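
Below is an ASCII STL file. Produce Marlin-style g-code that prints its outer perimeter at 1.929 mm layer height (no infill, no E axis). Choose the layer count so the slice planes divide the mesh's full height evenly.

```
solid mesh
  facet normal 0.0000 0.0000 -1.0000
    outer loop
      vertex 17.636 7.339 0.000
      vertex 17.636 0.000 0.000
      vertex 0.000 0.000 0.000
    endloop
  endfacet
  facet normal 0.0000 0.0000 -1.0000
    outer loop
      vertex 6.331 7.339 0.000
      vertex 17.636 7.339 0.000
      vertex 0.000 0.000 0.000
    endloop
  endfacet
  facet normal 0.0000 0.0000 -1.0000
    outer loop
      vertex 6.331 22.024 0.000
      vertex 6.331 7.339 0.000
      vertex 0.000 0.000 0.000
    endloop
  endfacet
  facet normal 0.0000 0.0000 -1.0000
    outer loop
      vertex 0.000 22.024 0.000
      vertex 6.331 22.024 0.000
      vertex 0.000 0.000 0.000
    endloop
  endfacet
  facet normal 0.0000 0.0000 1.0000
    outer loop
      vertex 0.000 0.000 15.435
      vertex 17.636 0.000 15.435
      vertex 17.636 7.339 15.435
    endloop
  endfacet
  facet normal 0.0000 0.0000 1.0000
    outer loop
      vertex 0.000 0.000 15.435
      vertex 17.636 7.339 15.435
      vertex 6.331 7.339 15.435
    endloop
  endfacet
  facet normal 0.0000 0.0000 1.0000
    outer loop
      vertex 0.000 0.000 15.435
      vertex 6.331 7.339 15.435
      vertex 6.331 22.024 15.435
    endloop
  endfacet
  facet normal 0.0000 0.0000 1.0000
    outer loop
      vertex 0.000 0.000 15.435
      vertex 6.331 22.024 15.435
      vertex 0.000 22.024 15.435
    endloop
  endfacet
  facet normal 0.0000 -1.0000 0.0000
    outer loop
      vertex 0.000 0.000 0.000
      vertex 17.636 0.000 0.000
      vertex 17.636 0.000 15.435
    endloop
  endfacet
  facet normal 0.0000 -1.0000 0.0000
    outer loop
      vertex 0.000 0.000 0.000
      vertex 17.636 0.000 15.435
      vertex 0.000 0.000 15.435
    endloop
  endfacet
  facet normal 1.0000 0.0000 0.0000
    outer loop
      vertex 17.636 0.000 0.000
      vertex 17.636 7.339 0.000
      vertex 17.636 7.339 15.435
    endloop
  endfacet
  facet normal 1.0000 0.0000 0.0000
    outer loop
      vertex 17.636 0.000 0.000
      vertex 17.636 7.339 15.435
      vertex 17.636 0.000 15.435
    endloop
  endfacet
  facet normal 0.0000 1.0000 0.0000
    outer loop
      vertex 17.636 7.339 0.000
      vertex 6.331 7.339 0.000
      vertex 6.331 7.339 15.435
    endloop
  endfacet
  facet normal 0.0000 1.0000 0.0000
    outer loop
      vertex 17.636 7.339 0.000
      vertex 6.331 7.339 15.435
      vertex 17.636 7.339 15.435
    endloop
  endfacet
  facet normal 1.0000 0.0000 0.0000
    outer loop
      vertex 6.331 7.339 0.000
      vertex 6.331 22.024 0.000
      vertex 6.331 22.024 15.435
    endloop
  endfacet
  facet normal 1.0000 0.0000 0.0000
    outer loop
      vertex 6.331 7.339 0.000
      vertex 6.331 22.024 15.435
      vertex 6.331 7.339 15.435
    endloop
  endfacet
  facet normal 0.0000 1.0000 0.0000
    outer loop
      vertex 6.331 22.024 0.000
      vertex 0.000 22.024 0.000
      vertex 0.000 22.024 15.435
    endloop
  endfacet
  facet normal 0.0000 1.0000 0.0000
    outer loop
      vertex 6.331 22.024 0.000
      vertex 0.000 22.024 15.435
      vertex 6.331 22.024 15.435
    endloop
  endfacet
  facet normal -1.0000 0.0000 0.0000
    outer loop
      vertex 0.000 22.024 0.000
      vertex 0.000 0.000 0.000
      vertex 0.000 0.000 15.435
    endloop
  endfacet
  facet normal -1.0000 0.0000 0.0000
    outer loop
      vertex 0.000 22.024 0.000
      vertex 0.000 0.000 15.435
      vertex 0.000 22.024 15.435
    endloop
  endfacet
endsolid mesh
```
; perimeter-only toolpath
G21 ; units = mm
G90 ; absolute positioning
G28 ; home
; layer 1
G0 Z1.929
G0 X0.000 Y0.000
G1 X17.636 Y0.000
G1 X17.636 Y7.339
G1 X6.331 Y7.339
G1 X6.331 Y22.024
G1 X0.000 Y22.024
G1 X0.000 Y0.000
; layer 2
G0 Z3.859
G0 X0.000 Y0.000
G1 X17.636 Y0.000
G1 X17.636 Y7.339
G1 X6.331 Y7.339
G1 X6.331 Y22.024
G1 X0.000 Y22.024
G1 X0.000 Y0.000
; layer 3
G0 Z5.788
G0 X0.000 Y0.000
G1 X17.636 Y0.000
G1 X17.636 Y7.339
G1 X6.331 Y7.339
G1 X6.331 Y22.024
G1 X0.000 Y22.024
G1 X0.000 Y0.000
; layer 4
G0 Z7.718
G0 X0.000 Y0.000
G1 X17.636 Y0.000
G1 X17.636 Y7.339
G1 X6.331 Y7.339
G1 X6.331 Y22.024
G1 X0.000 Y22.024
G1 X0.000 Y0.000
; layer 5
G0 Z9.647
G0 X0.000 Y0.000
G1 X17.636 Y0.000
G1 X17.636 Y7.339
G1 X6.331 Y7.339
G1 X6.331 Y22.024
G1 X0.000 Y22.024
G1 X0.000 Y0.000
; layer 6
G0 Z11.576
G0 X0.000 Y0.000
G1 X17.636 Y0.000
G1 X17.636 Y7.339
G1 X6.331 Y7.339
G1 X6.331 Y22.024
G1 X0.000 Y22.024
G1 X0.000 Y0.000
; layer 7
G0 Z13.506
G0 X0.000 Y0.000
G1 X17.636 Y0.000
G1 X17.636 Y7.339
G1 X6.331 Y7.339
G1 X6.331 Y22.024
G1 X0.000 Y22.024
G1 X0.000 Y0.000
; layer 8
G0 Z15.435
G0 X0.000 Y0.000
G1 X17.636 Y0.000
G1 X17.636 Y7.339
G1 X6.331 Y7.339
G1 X6.331 Y22.024
G1 X0.000 Y22.024
G1 X0.000 Y0.000
M2 ; end

The solid is an L-shaped prism: outer 17.6 × 22 mm, arm thicknesses ≈ 7.34 mm (horizontal) and 6.33 mm (vertical), extruded 15.4 mm in z. Slicing at Δz = 1.929 mm — 8 equal slices spanning the solid's height, so layer i sits at z = i·h/8 — gives 8 non-empty perimeters. Each is a 6-segment closed polygon; G0 lifts to the layer z and rapids to the start vertex, then G1 traces the edges.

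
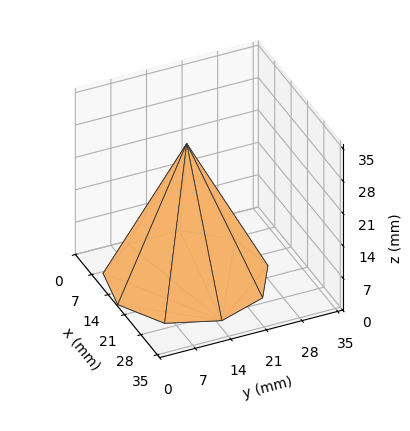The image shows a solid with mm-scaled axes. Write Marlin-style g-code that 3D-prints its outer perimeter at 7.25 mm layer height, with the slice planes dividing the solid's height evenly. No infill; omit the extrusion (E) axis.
Reading the render: the shape is a regular 9-sided pyramid, base circumscribed radius ≈ 15 mm, apex at z ≈ 29 mm (dimensions read to the nearest mm from the axis ticks). For the g-code, the solid's height is divided into equal slices at the stated Δz and each level perimeter traced with G1 moves after a G0 lift.

; perimeter-only toolpath
G21 ; units = mm
G90 ; absolute positioning
G28 ; home
; layer 1
G0 Z7.25
G0 X26.25 Y15.00
G1 X23.62 Y22.23
G1 X16.95 Y26.08
G1 X9.38 Y24.74
G1 X4.42 Y18.85
G1 X4.42 Y11.15
G1 X9.38 Y5.26
G1 X16.95 Y3.92
G1 X23.62 Y7.77
G1 X26.25 Y15.00
; layer 2
G0 Z14.50
G0 X22.50 Y15.00
G1 X20.74 Y19.82
G1 X16.30 Y22.38
G1 X11.25 Y21.49
G1 X7.95 Y17.56
G1 X7.95 Y12.43
G1 X11.25 Y8.50
G1 X16.30 Y7.62
G1 X20.74 Y10.18
G1 X22.50 Y15.00
; layer 3
G0 Z21.75
G0 X18.75 Y15.00
G1 X17.87 Y17.41
G1 X15.65 Y18.69
G1 X13.12 Y18.25
G1 X11.47 Y16.28
G1 X11.47 Y13.72
G1 X13.12 Y11.75
G1 X15.65 Y11.31
G1 X17.87 Y12.59
G1 X18.75 Y15.00
M2 ; end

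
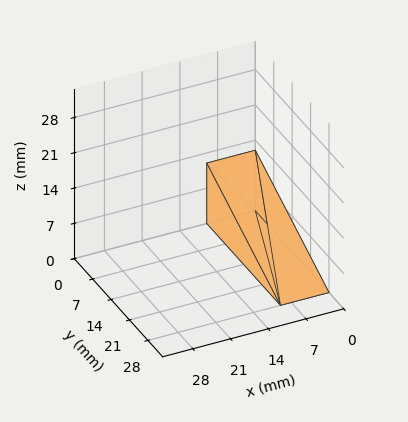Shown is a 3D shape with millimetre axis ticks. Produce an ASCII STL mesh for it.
Reading the render: the shape is a wedge (ramp): 9 × 28 mm base, rising to 12 mm along the y=0 edge and sloping linearly to z=0 at y=28 (dimensions read to the nearest mm from the axis ticks). For the STL, each face is triangulated and given an outward normal.

solid part
  facet normal 0.0000 0.0000 -1.0000
    outer loop
      vertex 9.0 28.0 0.0
      vertex 9.0 0.0 0.0
      vertex 0.0 0.0 0.0
    endloop
  endfacet
  facet normal 0.0000 0.0000 -1.0000
    outer loop
      vertex 0.0 28.0 0.0
      vertex 9.0 28.0 0.0
      vertex 0.0 0.0 0.0
    endloop
  endfacet
  facet normal 0.0000 -1.0000 0.0000
    outer loop
      vertex 0.0 0.0 0.0
      vertex 9.0 0.0 0.0
      vertex 9.0 0.0 12.0
    endloop
  endfacet
  facet normal 0.0000 -1.0000 0.0000
    outer loop
      vertex 0.0 0.0 0.0
      vertex 9.0 0.0 12.0
      vertex 0.0 0.0 12.0
    endloop
  endfacet
  facet normal 0.0000 0.3939 0.9191
    outer loop
      vertex 0.0 0.0 12.0
      vertex 9.0 0.0 12.0
      vertex 9.0 28.0 0.0
    endloop
  endfacet
  facet normal 0.0000 0.3939 0.9191
    outer loop
      vertex 0.0 0.0 12.0
      vertex 9.0 28.0 0.0
      vertex 0.0 28.0 0.0
    endloop
  endfacet
  facet normal -1.0000 0.0000 0.0000
    outer loop
      vertex 0.0 0.0 12.0
      vertex 0.0 28.0 0.0
      vertex 0.0 0.0 0.0
    endloop
  endfacet
  facet normal 1.0000 0.0000 0.0000
    outer loop
      vertex 9.0 0.0 0.0
      vertex 9.0 28.0 0.0
      vertex 9.0 0.0 12.0
    endloop
  endfacet
endsolid part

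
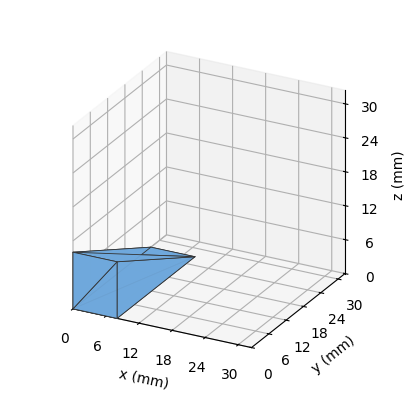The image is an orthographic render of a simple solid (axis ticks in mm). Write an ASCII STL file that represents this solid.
Reading the render: the shape is a wedge (ramp): 8 × 27 mm base, rising to 10 mm along the y=0 edge and sloping linearly to z=0 at y=27 (dimensions read to the nearest mm from the axis ticks). For the STL, each face is triangulated and given an outward normal.

solid part
  facet normal 0.0000 0.0000 -1.0000
    outer loop
      vertex 8.000 27.000 0.000
      vertex 8.000 0.000 0.000
      vertex 0.000 0.000 0.000
    endloop
  endfacet
  facet normal 0.0000 0.0000 -1.0000
    outer loop
      vertex 0.000 27.000 0.000
      vertex 8.000 27.000 0.000
      vertex 0.000 0.000 0.000
    endloop
  endfacet
  facet normal 0.0000 -1.0000 0.0000
    outer loop
      vertex 0.000 0.000 0.000
      vertex 8.000 0.000 0.000
      vertex 8.000 0.000 10.000
    endloop
  endfacet
  facet normal 0.0000 -1.0000 0.0000
    outer loop
      vertex 0.000 0.000 0.000
      vertex 8.000 0.000 10.000
      vertex 0.000 0.000 10.000
    endloop
  endfacet
  facet normal 0.0000 0.3473 0.9377
    outer loop
      vertex 0.000 0.000 10.000
      vertex 8.000 0.000 10.000
      vertex 8.000 27.000 0.000
    endloop
  endfacet
  facet normal 0.0000 0.3473 0.9377
    outer loop
      vertex 0.000 0.000 10.000
      vertex 8.000 27.000 0.000
      vertex 0.000 27.000 0.000
    endloop
  endfacet
  facet normal -1.0000 0.0000 0.0000
    outer loop
      vertex 0.000 0.000 10.000
      vertex 0.000 27.000 0.000
      vertex 0.000 0.000 0.000
    endloop
  endfacet
  facet normal 1.0000 0.0000 0.0000
    outer loop
      vertex 8.000 0.000 0.000
      vertex 8.000 27.000 0.000
      vertex 8.000 0.000 10.000
    endloop
  endfacet
endsolid part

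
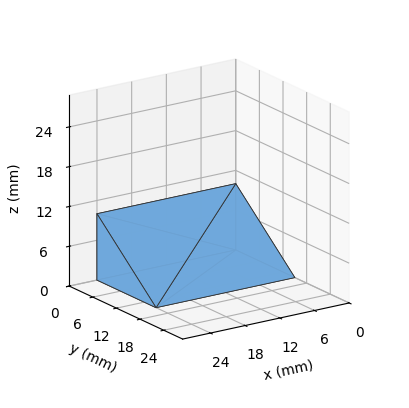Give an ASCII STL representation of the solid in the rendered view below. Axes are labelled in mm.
Reading the render: the shape is a wedge (ramp): 24 × 15 mm base, rising to 10 mm along the y=0 edge and sloping linearly to z=0 at y=15 (dimensions read to the nearest mm from the axis ticks). For the STL, each face is triangulated and given an outward normal.

solid part
  facet normal 0.0000 0.0000 -1.0000
    outer loop
      vertex 24.00 15.00 0.00
      vertex 24.00 0.00 0.00
      vertex 0.00 0.00 0.00
    endloop
  endfacet
  facet normal 0.0000 0.0000 -1.0000
    outer loop
      vertex 0.00 15.00 0.00
      vertex 24.00 15.00 0.00
      vertex 0.00 0.00 0.00
    endloop
  endfacet
  facet normal 0.0000 -1.0000 0.0000
    outer loop
      vertex 0.00 0.00 0.00
      vertex 24.00 0.00 0.00
      vertex 24.00 0.00 10.00
    endloop
  endfacet
  facet normal 0.0000 -1.0000 0.0000
    outer loop
      vertex 0.00 0.00 0.00
      vertex 24.00 0.00 10.00
      vertex 0.00 0.00 10.00
    endloop
  endfacet
  facet normal 0.0000 0.5547 0.8321
    outer loop
      vertex 0.00 0.00 10.00
      vertex 24.00 0.00 10.00
      vertex 24.00 15.00 0.00
    endloop
  endfacet
  facet normal 0.0000 0.5547 0.8321
    outer loop
      vertex 0.00 0.00 10.00
      vertex 24.00 15.00 0.00
      vertex 0.00 15.00 0.00
    endloop
  endfacet
  facet normal -1.0000 0.0000 0.0000
    outer loop
      vertex 0.00 0.00 10.00
      vertex 0.00 15.00 0.00
      vertex 0.00 0.00 0.00
    endloop
  endfacet
  facet normal 1.0000 0.0000 0.0000
    outer loop
      vertex 24.00 0.00 0.00
      vertex 24.00 15.00 0.00
      vertex 24.00 0.00 10.00
    endloop
  endfacet
endsolid part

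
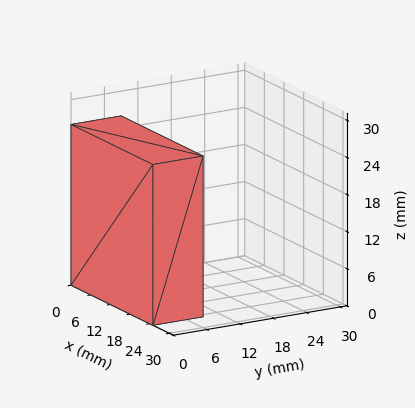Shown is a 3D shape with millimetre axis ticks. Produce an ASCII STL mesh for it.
Reading the render: the shape is a rectangular box, roughly 25 × 9 mm footprint and 26 mm tall (dimensions read to the nearest mm from the axis ticks). For the STL, each face is triangulated and given an outward normal.

solid part
  facet normal 0.0000 0.0000 -1.0000
    outer loop
      vertex 25.000 9.000 0.000
      vertex 25.000 0.000 0.000
      vertex 0.000 0.000 0.000
    endloop
  endfacet
  facet normal 0.0000 0.0000 -1.0000
    outer loop
      vertex 0.000 9.000 0.000
      vertex 25.000 9.000 0.000
      vertex 0.000 0.000 0.000
    endloop
  endfacet
  facet normal 0.0000 0.0000 1.0000
    outer loop
      vertex 0.000 0.000 26.000
      vertex 25.000 0.000 26.000
      vertex 25.000 9.000 26.000
    endloop
  endfacet
  facet normal 0.0000 0.0000 1.0000
    outer loop
      vertex 0.000 0.000 26.000
      vertex 25.000 9.000 26.000
      vertex 0.000 9.000 26.000
    endloop
  endfacet
  facet normal 0.0000 -1.0000 0.0000
    outer loop
      vertex 0.000 0.000 0.000
      vertex 25.000 0.000 0.000
      vertex 25.000 0.000 26.000
    endloop
  endfacet
  facet normal 0.0000 -1.0000 0.0000
    outer loop
      vertex 0.000 0.000 0.000
      vertex 25.000 0.000 26.000
      vertex 0.000 0.000 26.000
    endloop
  endfacet
  facet normal 0.0000 1.0000 0.0000
    outer loop
      vertex 25.000 9.000 26.000
      vertex 25.000 9.000 0.000
      vertex 0.000 9.000 0.000
    endloop
  endfacet
  facet normal 0.0000 1.0000 0.0000
    outer loop
      vertex 0.000 9.000 26.000
      vertex 25.000 9.000 26.000
      vertex 0.000 9.000 0.000
    endloop
  endfacet
  facet normal -1.0000 0.0000 0.0000
    outer loop
      vertex 0.000 9.000 26.000
      vertex 0.000 9.000 0.000
      vertex 0.000 0.000 0.000
    endloop
  endfacet
  facet normal -1.0000 0.0000 0.0000
    outer loop
      vertex 0.000 0.000 26.000
      vertex 0.000 9.000 26.000
      vertex 0.000 0.000 0.000
    endloop
  endfacet
  facet normal 1.0000 0.0000 0.0000
    outer loop
      vertex 25.000 0.000 0.000
      vertex 25.000 9.000 0.000
      vertex 25.000 9.000 26.000
    endloop
  endfacet
  facet normal 1.0000 0.0000 0.0000
    outer loop
      vertex 25.000 0.000 0.000
      vertex 25.000 9.000 26.000
      vertex 25.000 0.000 26.000
    endloop
  endfacet
endsolid part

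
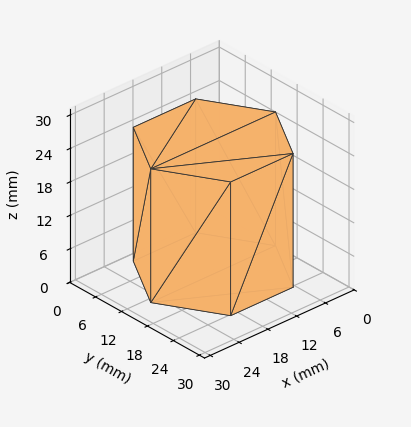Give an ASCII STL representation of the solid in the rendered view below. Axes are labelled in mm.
Reading the render: the shape is a regular 6-sided prism (a cylinder approximated with 6 flat sides), circumscribed radius ≈ 13 mm, height ≈ 24 mm (dimensions read to the nearest mm from the axis ticks). For the STL, each face is triangulated and given an outward normal.

solid part
  facet normal 0.0000 0.0000 -1.0000
    outer loop
      vertex 6.500 24.258 0.000
      vertex 19.500 24.258 0.000
      vertex 26.000 13.000 0.000
    endloop
  endfacet
  facet normal 0.0000 0.0000 -1.0000
    outer loop
      vertex 0.000 13.000 0.000
      vertex 6.500 24.258 0.000
      vertex 26.000 13.000 0.000
    endloop
  endfacet
  facet normal 0.0000 0.0000 -1.0000
    outer loop
      vertex 6.500 1.742 0.000
      vertex 0.000 13.000 0.000
      vertex 26.000 13.000 0.000
    endloop
  endfacet
  facet normal 0.0000 0.0000 -1.0000
    outer loop
      vertex 19.500 1.742 0.000
      vertex 6.500 1.742 0.000
      vertex 26.000 13.000 0.000
    endloop
  endfacet
  facet normal 0.0000 0.0000 1.0000
    outer loop
      vertex 26.000 13.000 24.000
      vertex 19.500 24.258 24.000
      vertex 6.500 24.258 24.000
    endloop
  endfacet
  facet normal 0.0000 0.0000 1.0000
    outer loop
      vertex 26.000 13.000 24.000
      vertex 6.500 24.258 24.000
      vertex 0.000 13.000 24.000
    endloop
  endfacet
  facet normal 0.0000 0.0000 1.0000
    outer loop
      vertex 26.000 13.000 24.000
      vertex 0.000 13.000 24.000
      vertex 6.500 1.742 24.000
    endloop
  endfacet
  facet normal 0.0000 0.0000 1.0000
    outer loop
      vertex 26.000 13.000 24.000
      vertex 6.500 1.742 24.000
      vertex 19.500 1.742 24.000
    endloop
  endfacet
  facet normal 0.8660 0.5000 0.0000
    outer loop
      vertex 26.000 13.000 0.000
      vertex 19.500 24.258 0.000
      vertex 19.500 24.258 24.000
    endloop
  endfacet
  facet normal 0.8660 0.5000 0.0000
    outer loop
      vertex 26.000 13.000 0.000
      vertex 19.500 24.258 24.000
      vertex 26.000 13.000 24.000
    endloop
  endfacet
  facet normal 0.0000 1.0000 0.0000
    outer loop
      vertex 19.500 24.258 0.000
      vertex 6.500 24.258 0.000
      vertex 6.500 24.258 24.000
    endloop
  endfacet
  facet normal 0.0000 1.0000 0.0000
    outer loop
      vertex 19.500 24.258 0.000
      vertex 6.500 24.258 24.000
      vertex 19.500 24.258 24.000
    endloop
  endfacet
  facet normal -0.8660 0.5000 0.0000
    outer loop
      vertex 6.500 24.258 0.000
      vertex 0.000 13.000 0.000
      vertex 0.000 13.000 24.000
    endloop
  endfacet
  facet normal -0.8660 0.5000 0.0000
    outer loop
      vertex 6.500 24.258 0.000
      vertex 0.000 13.000 24.000
      vertex 6.500 24.258 24.000
    endloop
  endfacet
  facet normal -0.8660 -0.5000 0.0000
    outer loop
      vertex 0.000 13.000 0.000
      vertex 6.500 1.742 0.000
      vertex 6.500 1.742 24.000
    endloop
  endfacet
  facet normal -0.8660 -0.5000 0.0000
    outer loop
      vertex 0.000 13.000 0.000
      vertex 6.500 1.742 24.000
      vertex 0.000 13.000 24.000
    endloop
  endfacet
  facet normal 0.0000 -1.0000 0.0000
    outer loop
      vertex 6.500 1.742 0.000
      vertex 19.500 1.742 0.000
      vertex 19.500 1.742 24.000
    endloop
  endfacet
  facet normal 0.0000 -1.0000 0.0000
    outer loop
      vertex 6.500 1.742 0.000
      vertex 19.500 1.742 24.000
      vertex 6.500 1.742 24.000
    endloop
  endfacet
  facet normal 0.8660 -0.5000 0.0000
    outer loop
      vertex 19.500 1.742 0.000
      vertex 26.000 13.000 0.000
      vertex 26.000 13.000 24.000
    endloop
  endfacet
  facet normal 0.8660 -0.5000 0.0000
    outer loop
      vertex 19.500 1.742 0.000
      vertex 26.000 13.000 24.000
      vertex 19.500 1.742 24.000
    endloop
  endfacet
endsolid part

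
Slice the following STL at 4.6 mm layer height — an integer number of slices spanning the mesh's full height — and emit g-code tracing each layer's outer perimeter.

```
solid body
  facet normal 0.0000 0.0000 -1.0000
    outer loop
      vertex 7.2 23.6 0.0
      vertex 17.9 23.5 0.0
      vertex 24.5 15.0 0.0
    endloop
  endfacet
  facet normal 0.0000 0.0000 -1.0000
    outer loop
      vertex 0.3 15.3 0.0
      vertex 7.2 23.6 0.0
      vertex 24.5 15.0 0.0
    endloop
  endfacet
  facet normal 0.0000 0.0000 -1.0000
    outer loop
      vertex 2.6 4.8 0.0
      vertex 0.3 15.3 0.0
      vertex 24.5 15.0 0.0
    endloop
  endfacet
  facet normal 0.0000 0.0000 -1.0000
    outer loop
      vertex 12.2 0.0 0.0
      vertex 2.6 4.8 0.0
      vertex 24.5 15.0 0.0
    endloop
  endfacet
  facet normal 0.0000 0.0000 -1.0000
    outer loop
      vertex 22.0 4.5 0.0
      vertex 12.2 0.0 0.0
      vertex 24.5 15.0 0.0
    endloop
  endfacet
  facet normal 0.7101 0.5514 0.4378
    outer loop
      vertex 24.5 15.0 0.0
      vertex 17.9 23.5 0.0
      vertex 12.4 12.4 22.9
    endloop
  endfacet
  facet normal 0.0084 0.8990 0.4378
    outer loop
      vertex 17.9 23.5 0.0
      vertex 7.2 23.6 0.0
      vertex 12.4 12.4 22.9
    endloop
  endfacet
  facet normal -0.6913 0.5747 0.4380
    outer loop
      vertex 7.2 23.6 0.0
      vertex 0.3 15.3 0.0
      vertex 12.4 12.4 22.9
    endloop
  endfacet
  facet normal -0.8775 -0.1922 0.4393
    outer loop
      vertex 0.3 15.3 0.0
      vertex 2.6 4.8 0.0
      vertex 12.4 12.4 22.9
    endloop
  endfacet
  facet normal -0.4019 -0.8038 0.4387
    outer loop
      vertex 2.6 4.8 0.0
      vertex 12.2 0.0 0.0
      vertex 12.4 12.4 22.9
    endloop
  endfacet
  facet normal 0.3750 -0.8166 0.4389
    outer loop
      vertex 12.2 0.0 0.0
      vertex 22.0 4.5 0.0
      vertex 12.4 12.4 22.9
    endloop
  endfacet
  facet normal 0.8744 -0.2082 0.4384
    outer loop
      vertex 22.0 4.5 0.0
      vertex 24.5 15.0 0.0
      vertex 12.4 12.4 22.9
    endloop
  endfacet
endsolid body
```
; perimeter-only toolpath
G21 ; units = mm
G90 ; absolute positioning
G28 ; home
; layer 1
G0 Z4.6
G0 X22.1 Y14.5
G1 X16.8 Y21.3
G1 X8.2 Y21.4
G1 X2.7 Y14.7
G1 X4.6 Y6.3
G1 X12.2 Y2.5
G1 X20.1 Y6.1
G1 X22.1 Y14.5
; layer 2
G0 Z9.2
G0 X19.7 Y14.0
G1 X15.7 Y19.1
G1 X9.3 Y19.1
G1 X5.1 Y14.1
G1 X6.5 Y7.8
G1 X12.3 Y5.0
G1 X18.2 Y7.7
G1 X19.7 Y14.0
; layer 3
G0 Z13.7
G0 X17.2 Y13.4
G1 X14.6 Y16.8
G1 X10.3 Y16.9
G1 X7.6 Y13.6
G1 X8.5 Y9.4
G1 X12.3 Y7.4
G1 X16.2 Y9.2
G1 X17.2 Y13.4
; layer 4
G0 Z18.3
G0 X14.8 Y12.9
G1 X13.5 Y14.6
G1 X11.4 Y14.6
G1 X10.0 Y13.0
G1 X10.4 Y10.9
G1 X12.4 Y9.9
G1 X14.3 Y10.8
G1 X14.8 Y12.9
M2 ; end

The solid is a regular 7-sided pyramid, base circumscribed radius ≈ 12.4 mm, apex at z ≈ 22.9 mm. Slicing at Δz = 4.6 mm — 5 equal slices spanning the solid's height, so layer i sits at z = i·h/5 — gives 4 non-empty perimeters. Each is a 7-segment closed polygon; G0 lifts to the layer z and rapids to the start vertex, then G1 traces the edges. The cross-section shrinks linearly with z (the slice at the apex is degenerate and omitted).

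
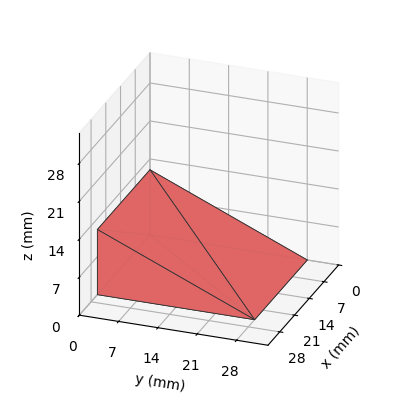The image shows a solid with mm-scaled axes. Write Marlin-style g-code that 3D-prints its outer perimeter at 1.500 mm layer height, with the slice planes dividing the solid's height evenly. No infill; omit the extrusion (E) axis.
Reading the render: the shape is a wedge (ramp): 25 × 28 mm base, rising to 12 mm along the y=0 edge and sloping linearly to z=0 at y=28 (dimensions read to the nearest mm from the axis ticks). For the g-code, the solid's height is divided into equal slices at the stated Δz and each level perimeter traced with G1 moves after a G0 lift.

; perimeter-only toolpath
G21 ; units = mm
G90 ; absolute positioning
G28 ; home
; layer 1
G0 Z1.500
G0 X0.000 Y0.000
G1 X25.000 Y0.000
G1 X25.000 Y24.500
G1 X0.000 Y24.500
G1 X0.000 Y0.000
; layer 2
G0 Z3.000
G0 X0.000 Y0.000
G1 X25.000 Y0.000
G1 X25.000 Y21.000
G1 X0.000 Y21.000
G1 X0.000 Y0.000
; layer 3
G0 Z4.500
G0 X0.000 Y0.000
G1 X25.000 Y0.000
G1 X25.000 Y17.500
G1 X0.000 Y17.500
G1 X0.000 Y0.000
; layer 4
G0 Z6.000
G0 X0.000 Y0.000
G1 X25.000 Y0.000
G1 X25.000 Y14.000
G1 X0.000 Y14.000
G1 X0.000 Y0.000
; layer 5
G0 Z7.500
G0 X0.000 Y0.000
G1 X25.000 Y0.000
G1 X25.000 Y10.500
G1 X0.000 Y10.500
G1 X0.000 Y0.000
; layer 6
G0 Z9.000
G0 X0.000 Y0.000
G1 X25.000 Y0.000
G1 X25.000 Y7.000
G1 X0.000 Y7.000
G1 X0.000 Y0.000
; layer 7
G0 Z10.500
G0 X0.000 Y0.000
G1 X25.000 Y0.000
G1 X25.000 Y3.500
G1 X0.000 Y3.500
G1 X0.000 Y0.000
M2 ; end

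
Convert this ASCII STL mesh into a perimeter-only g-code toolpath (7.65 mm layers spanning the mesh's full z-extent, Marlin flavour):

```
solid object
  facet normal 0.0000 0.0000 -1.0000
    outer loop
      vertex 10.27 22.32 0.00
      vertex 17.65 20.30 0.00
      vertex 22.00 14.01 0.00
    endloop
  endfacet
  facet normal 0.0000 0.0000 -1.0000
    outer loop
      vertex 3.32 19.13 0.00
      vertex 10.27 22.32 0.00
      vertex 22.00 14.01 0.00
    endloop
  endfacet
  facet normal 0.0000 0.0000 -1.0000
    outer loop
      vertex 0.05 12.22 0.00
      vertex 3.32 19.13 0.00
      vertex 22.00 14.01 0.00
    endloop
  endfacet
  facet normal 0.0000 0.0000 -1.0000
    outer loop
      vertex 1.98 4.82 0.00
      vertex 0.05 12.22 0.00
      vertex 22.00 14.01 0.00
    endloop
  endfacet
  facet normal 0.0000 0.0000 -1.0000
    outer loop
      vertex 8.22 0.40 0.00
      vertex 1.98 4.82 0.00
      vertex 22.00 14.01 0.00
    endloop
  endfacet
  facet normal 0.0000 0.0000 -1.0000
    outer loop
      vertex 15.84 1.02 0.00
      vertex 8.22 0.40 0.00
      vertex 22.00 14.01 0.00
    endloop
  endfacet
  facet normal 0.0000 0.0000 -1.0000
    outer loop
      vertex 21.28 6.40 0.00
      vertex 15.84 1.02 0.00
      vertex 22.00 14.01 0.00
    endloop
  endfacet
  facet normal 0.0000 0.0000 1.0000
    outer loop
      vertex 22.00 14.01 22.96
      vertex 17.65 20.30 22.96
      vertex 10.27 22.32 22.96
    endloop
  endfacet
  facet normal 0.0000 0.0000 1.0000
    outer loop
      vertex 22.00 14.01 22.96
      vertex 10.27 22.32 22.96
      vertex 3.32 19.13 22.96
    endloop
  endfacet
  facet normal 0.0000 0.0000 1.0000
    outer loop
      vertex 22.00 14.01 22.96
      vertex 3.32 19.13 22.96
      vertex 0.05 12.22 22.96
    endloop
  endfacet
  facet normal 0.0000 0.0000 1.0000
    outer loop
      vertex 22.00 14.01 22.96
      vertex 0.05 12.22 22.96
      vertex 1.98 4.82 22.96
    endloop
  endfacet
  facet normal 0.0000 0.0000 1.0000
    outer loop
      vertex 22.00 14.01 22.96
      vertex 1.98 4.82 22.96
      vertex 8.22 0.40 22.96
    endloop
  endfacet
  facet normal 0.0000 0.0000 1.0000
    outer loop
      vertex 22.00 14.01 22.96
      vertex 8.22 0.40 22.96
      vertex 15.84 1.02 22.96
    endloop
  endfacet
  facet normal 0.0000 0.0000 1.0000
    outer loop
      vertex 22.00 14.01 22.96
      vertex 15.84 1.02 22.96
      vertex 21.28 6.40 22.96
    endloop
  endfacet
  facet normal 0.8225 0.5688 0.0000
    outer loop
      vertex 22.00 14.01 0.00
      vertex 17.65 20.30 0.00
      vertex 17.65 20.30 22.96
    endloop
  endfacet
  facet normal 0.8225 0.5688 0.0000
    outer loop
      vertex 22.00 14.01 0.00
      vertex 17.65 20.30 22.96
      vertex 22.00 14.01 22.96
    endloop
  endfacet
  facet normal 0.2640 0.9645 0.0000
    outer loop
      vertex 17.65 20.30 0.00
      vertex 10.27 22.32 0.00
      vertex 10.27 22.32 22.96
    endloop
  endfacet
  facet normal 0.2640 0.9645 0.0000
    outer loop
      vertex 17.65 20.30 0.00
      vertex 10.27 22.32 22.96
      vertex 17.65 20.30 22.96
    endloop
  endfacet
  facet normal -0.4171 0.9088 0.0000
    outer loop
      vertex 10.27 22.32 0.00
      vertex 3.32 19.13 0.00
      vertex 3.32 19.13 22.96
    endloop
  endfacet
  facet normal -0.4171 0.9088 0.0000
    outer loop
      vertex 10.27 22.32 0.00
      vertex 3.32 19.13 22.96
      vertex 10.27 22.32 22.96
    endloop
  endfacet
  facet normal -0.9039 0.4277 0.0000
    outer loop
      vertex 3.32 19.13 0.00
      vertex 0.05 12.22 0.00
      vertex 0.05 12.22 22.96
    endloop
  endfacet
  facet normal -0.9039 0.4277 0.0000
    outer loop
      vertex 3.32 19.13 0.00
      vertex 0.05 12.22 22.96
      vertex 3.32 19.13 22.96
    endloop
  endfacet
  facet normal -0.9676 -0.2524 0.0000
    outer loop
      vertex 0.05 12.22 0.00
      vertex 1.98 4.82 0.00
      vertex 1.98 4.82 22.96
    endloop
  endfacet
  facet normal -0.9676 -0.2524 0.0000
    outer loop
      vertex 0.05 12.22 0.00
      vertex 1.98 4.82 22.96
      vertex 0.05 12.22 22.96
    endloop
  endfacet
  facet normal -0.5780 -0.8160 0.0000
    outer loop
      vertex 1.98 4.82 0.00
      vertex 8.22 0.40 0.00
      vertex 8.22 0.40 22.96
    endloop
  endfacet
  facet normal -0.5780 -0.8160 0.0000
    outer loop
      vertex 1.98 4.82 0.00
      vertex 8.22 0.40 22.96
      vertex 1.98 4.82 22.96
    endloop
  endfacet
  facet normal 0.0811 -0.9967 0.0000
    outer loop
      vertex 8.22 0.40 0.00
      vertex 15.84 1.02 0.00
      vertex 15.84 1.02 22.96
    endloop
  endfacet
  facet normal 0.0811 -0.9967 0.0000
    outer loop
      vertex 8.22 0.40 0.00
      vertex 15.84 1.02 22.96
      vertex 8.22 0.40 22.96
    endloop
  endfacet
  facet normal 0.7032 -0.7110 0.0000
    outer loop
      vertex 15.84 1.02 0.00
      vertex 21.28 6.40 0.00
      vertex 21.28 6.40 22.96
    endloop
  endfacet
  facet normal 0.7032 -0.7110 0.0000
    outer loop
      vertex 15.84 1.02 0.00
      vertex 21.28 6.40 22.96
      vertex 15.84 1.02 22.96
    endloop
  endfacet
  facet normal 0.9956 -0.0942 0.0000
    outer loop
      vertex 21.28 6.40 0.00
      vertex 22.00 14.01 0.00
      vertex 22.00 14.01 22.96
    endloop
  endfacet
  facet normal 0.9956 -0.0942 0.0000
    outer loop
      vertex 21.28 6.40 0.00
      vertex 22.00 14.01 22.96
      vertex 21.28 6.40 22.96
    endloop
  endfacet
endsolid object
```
; perimeter-only toolpath
G21 ; units = mm
G90 ; absolute positioning
G28 ; home
; layer 1
G0 Z7.65
G0 X22.00 Y14.01
G1 X17.65 Y20.30
G1 X10.27 Y22.32
G1 X3.32 Y19.13
G1 X0.05 Y12.22
G1 X1.98 Y4.82
G1 X8.22 Y0.40
G1 X15.84 Y1.02
G1 X21.28 Y6.40
G1 X22.00 Y14.01
; layer 2
G0 Z15.31
G0 X22.00 Y14.01
G1 X17.65 Y20.30
G1 X10.27 Y22.32
G1 X3.32 Y19.13
G1 X0.05 Y12.22
G1 X1.98 Y4.82
G1 X8.22 Y0.40
G1 X15.84 Y1.02
G1 X21.28 Y6.40
G1 X22.00 Y14.01
; layer 3
G0 Z22.96
G0 X22.00 Y14.01
G1 X17.65 Y20.30
G1 X10.27 Y22.32
G1 X3.32 Y19.13
G1 X0.05 Y12.22
G1 X1.98 Y4.82
G1 X8.22 Y0.40
G1 X15.84 Y1.02
G1 X21.28 Y6.40
G1 X22.00 Y14.01
M2 ; end

The solid is a regular 9-sided prism (a cylinder approximated with 9 flat sides), circumscribed radius ≈ 11.2 mm, height ≈ 23 mm. Slicing at Δz = 7.65 mm — 3 equal slices spanning the solid's height, so layer i sits at z = i·h/3 — gives 3 non-empty perimeters. Each is a 9-segment closed polygon; G0 lifts to the layer z and rapids to the start vertex, then G1 traces the edges.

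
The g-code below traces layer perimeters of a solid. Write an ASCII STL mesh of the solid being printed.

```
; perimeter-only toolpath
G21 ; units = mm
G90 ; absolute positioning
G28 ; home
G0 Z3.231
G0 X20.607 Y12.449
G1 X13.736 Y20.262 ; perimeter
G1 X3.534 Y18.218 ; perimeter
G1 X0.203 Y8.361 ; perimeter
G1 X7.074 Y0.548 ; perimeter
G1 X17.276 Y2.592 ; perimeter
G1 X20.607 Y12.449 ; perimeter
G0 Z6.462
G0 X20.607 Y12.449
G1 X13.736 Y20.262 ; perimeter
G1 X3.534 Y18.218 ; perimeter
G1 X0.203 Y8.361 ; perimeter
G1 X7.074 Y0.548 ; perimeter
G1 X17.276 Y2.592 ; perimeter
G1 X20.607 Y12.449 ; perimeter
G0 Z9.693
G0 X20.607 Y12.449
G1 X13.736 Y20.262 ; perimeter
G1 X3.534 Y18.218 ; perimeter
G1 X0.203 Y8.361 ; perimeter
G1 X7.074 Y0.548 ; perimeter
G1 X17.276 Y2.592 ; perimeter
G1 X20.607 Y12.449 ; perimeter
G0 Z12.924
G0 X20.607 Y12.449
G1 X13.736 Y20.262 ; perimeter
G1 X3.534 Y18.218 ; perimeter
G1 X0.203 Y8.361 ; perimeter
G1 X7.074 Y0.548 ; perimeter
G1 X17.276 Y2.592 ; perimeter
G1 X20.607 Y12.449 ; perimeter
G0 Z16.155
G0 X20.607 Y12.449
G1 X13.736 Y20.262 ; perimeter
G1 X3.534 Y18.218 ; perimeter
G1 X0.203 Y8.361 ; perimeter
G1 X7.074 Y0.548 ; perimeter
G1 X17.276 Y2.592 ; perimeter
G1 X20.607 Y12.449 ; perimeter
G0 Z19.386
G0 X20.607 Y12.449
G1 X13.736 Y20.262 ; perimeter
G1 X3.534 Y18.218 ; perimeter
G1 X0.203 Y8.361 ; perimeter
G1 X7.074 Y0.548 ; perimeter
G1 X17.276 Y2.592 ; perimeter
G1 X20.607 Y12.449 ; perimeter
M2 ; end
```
solid part
  facet normal 0.0000 0.0000 -1.0000
    outer loop
      vertex 3.534 18.218 0.000
      vertex 13.736 20.262 0.000
      vertex 20.607 12.449 0.000
    endloop
  endfacet
  facet normal 0.0000 0.0000 -1.0000
    outer loop
      vertex 0.203 8.361 0.000
      vertex 3.534 18.218 0.000
      vertex 20.607 12.449 0.000
    endloop
  endfacet
  facet normal 0.0000 0.0000 -1.0000
    outer loop
      vertex 7.074 0.548 0.000
      vertex 0.203 8.361 0.000
      vertex 20.607 12.449 0.000
    endloop
  endfacet
  facet normal 0.0000 0.0000 -1.0000
    outer loop
      vertex 17.276 2.592 0.000
      vertex 7.074 0.548 0.000
      vertex 20.607 12.449 0.000
    endloop
  endfacet
  facet normal 0.0000 0.0000 1.0000
    outer loop
      vertex 20.607 12.449 19.386
      vertex 13.736 20.262 19.386
      vertex 3.534 18.218 19.386
    endloop
  endfacet
  facet normal 0.0000 0.0000 1.0000
    outer loop
      vertex 20.607 12.449 19.386
      vertex 3.534 18.218 19.386
      vertex 0.203 8.361 19.386
    endloop
  endfacet
  facet normal 0.0000 0.0000 1.0000
    outer loop
      vertex 20.607 12.449 19.386
      vertex 0.203 8.361 19.386
      vertex 7.074 0.548 19.386
    endloop
  endfacet
  facet normal 0.0000 0.0000 1.0000
    outer loop
      vertex 20.607 12.449 19.386
      vertex 7.074 0.548 19.386
      vertex 17.276 2.592 19.386
    endloop
  endfacet
  facet normal 0.7509 0.6604 0.0000
    outer loop
      vertex 20.607 12.449 0.000
      vertex 13.736 20.262 0.000
      vertex 13.736 20.262 19.386
    endloop
  endfacet
  facet normal 0.7509 0.6604 0.0000
    outer loop
      vertex 20.607 12.449 0.000
      vertex 13.736 20.262 19.386
      vertex 20.607 12.449 19.386
    endloop
  endfacet
  facet normal -0.1964 0.9805 0.0000
    outer loop
      vertex 13.736 20.262 0.000
      vertex 3.534 18.218 0.000
      vertex 3.534 18.218 19.386
    endloop
  endfacet
  facet normal -0.1964 0.9805 0.0000
    outer loop
      vertex 13.736 20.262 0.000
      vertex 3.534 18.218 19.386
      vertex 13.736 20.262 19.386
    endloop
  endfacet
  facet normal -0.9474 0.3201 0.0000
    outer loop
      vertex 3.534 18.218 0.000
      vertex 0.203 8.361 0.000
      vertex 0.203 8.361 19.386
    endloop
  endfacet
  facet normal -0.9474 0.3201 0.0000
    outer loop
      vertex 3.534 18.218 0.000
      vertex 0.203 8.361 19.386
      vertex 3.534 18.218 19.386
    endloop
  endfacet
  facet normal -0.7509 -0.6604 0.0000
    outer loop
      vertex 0.203 8.361 0.000
      vertex 7.074 0.548 0.000
      vertex 7.074 0.548 19.386
    endloop
  endfacet
  facet normal -0.7509 -0.6604 0.0000
    outer loop
      vertex 0.203 8.361 0.000
      vertex 7.074 0.548 19.386
      vertex 0.203 8.361 19.386
    endloop
  endfacet
  facet normal 0.1964 -0.9805 0.0000
    outer loop
      vertex 7.074 0.548 0.000
      vertex 17.276 2.592 0.000
      vertex 17.276 2.592 19.386
    endloop
  endfacet
  facet normal 0.1964 -0.9805 0.0000
    outer loop
      vertex 7.074 0.548 0.000
      vertex 17.276 2.592 19.386
      vertex 7.074 0.548 19.386
    endloop
  endfacet
  facet normal 0.9474 -0.3201 0.0000
    outer loop
      vertex 17.276 2.592 0.000
      vertex 20.607 12.449 0.000
      vertex 20.607 12.449 19.386
    endloop
  endfacet
  facet normal 0.9474 -0.3201 0.0000
    outer loop
      vertex 17.276 2.592 0.000
      vertex 20.607 12.449 19.386
      vertex 17.276 2.592 19.386
    endloop
  endfacet
endsolid part

The G0 Z moves step by Δz≈3.231 mm. Every layer's G1 loop is the same polygon, so the solid is a straight extrusion of it from z=0 to z≈19.4. Closing with flat bottom and top caps and triangulating gives 20 facets — a regular 6-sided prism (a cylinder approximated with 6 flat sides), circumscribed radius ≈ 10.4 mm, height ≈ 19.4 mm.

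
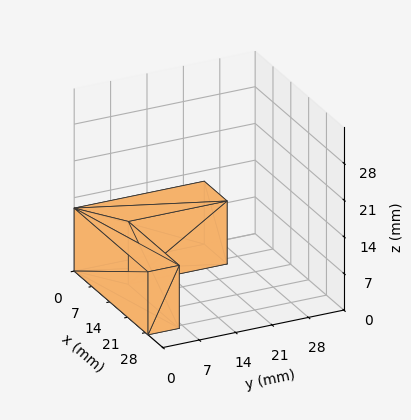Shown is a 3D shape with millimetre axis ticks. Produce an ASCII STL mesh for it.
Reading the render: the shape is an L-shaped prism: outer 29 × 25 mm, arm thicknesses ≈ 6 mm (horizontal) and 9 mm (vertical), extruded 12 mm in z (dimensions read to the nearest mm from the axis ticks). For the STL, each face is triangulated and given an outward normal.

solid part
  facet normal 0.0000 0.0000 -1.0000
    outer loop
      vertex 29.00 6.00 0.00
      vertex 29.00 0.00 0.00
      vertex 0.00 0.00 0.00
    endloop
  endfacet
  facet normal 0.0000 0.0000 -1.0000
    outer loop
      vertex 9.00 6.00 0.00
      vertex 29.00 6.00 0.00
      vertex 0.00 0.00 0.00
    endloop
  endfacet
  facet normal 0.0000 0.0000 -1.0000
    outer loop
      vertex 9.00 25.00 0.00
      vertex 9.00 6.00 0.00
      vertex 0.00 0.00 0.00
    endloop
  endfacet
  facet normal 0.0000 0.0000 -1.0000
    outer loop
      vertex 0.00 25.00 0.00
      vertex 9.00 25.00 0.00
      vertex 0.00 0.00 0.00
    endloop
  endfacet
  facet normal 0.0000 0.0000 1.0000
    outer loop
      vertex 0.00 0.00 12.00
      vertex 29.00 0.00 12.00
      vertex 29.00 6.00 12.00
    endloop
  endfacet
  facet normal 0.0000 0.0000 1.0000
    outer loop
      vertex 0.00 0.00 12.00
      vertex 29.00 6.00 12.00
      vertex 9.00 6.00 12.00
    endloop
  endfacet
  facet normal 0.0000 0.0000 1.0000
    outer loop
      vertex 0.00 0.00 12.00
      vertex 9.00 6.00 12.00
      vertex 9.00 25.00 12.00
    endloop
  endfacet
  facet normal 0.0000 0.0000 1.0000
    outer loop
      vertex 0.00 0.00 12.00
      vertex 9.00 25.00 12.00
      vertex 0.00 25.00 12.00
    endloop
  endfacet
  facet normal 0.0000 -1.0000 0.0000
    outer loop
      vertex 0.00 0.00 0.00
      vertex 29.00 0.00 0.00
      vertex 29.00 0.00 12.00
    endloop
  endfacet
  facet normal 0.0000 -1.0000 0.0000
    outer loop
      vertex 0.00 0.00 0.00
      vertex 29.00 0.00 12.00
      vertex 0.00 0.00 12.00
    endloop
  endfacet
  facet normal 1.0000 0.0000 0.0000
    outer loop
      vertex 29.00 0.00 0.00
      vertex 29.00 6.00 0.00
      vertex 29.00 6.00 12.00
    endloop
  endfacet
  facet normal 1.0000 0.0000 0.0000
    outer loop
      vertex 29.00 0.00 0.00
      vertex 29.00 6.00 12.00
      vertex 29.00 0.00 12.00
    endloop
  endfacet
  facet normal 0.0000 1.0000 0.0000
    outer loop
      vertex 29.00 6.00 0.00
      vertex 9.00 6.00 0.00
      vertex 9.00 6.00 12.00
    endloop
  endfacet
  facet normal 0.0000 1.0000 0.0000
    outer loop
      vertex 29.00 6.00 0.00
      vertex 9.00 6.00 12.00
      vertex 29.00 6.00 12.00
    endloop
  endfacet
  facet normal 1.0000 0.0000 0.0000
    outer loop
      vertex 9.00 6.00 0.00
      vertex 9.00 25.00 0.00
      vertex 9.00 25.00 12.00
    endloop
  endfacet
  facet normal 1.0000 0.0000 0.0000
    outer loop
      vertex 9.00 6.00 0.00
      vertex 9.00 25.00 12.00
      vertex 9.00 6.00 12.00
    endloop
  endfacet
  facet normal 0.0000 1.0000 0.0000
    outer loop
      vertex 9.00 25.00 0.00
      vertex 0.00 25.00 0.00
      vertex 0.00 25.00 12.00
    endloop
  endfacet
  facet normal 0.0000 1.0000 0.0000
    outer loop
      vertex 9.00 25.00 0.00
      vertex 0.00 25.00 12.00
      vertex 9.00 25.00 12.00
    endloop
  endfacet
  facet normal -1.0000 0.0000 0.0000
    outer loop
      vertex 0.00 25.00 0.00
      vertex 0.00 0.00 0.00
      vertex 0.00 0.00 12.00
    endloop
  endfacet
  facet normal -1.0000 0.0000 0.0000
    outer loop
      vertex 0.00 25.00 0.00
      vertex 0.00 0.00 12.00
      vertex 0.00 25.00 12.00
    endloop
  endfacet
endsolid part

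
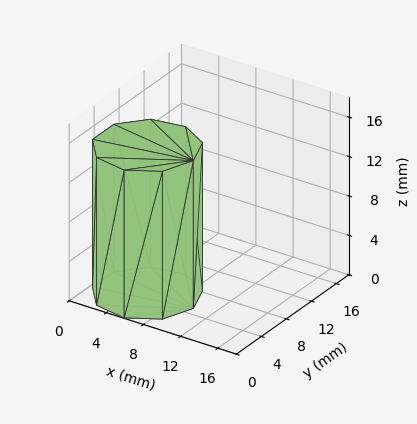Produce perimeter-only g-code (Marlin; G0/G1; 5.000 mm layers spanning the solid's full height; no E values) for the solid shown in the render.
Reading the render: the shape is a regular 9-sided prism (a cylinder approximated with 9 flat sides), circumscribed radius ≈ 5 mm, height ≈ 15 mm (dimensions read to the nearest mm from the axis ticks). For the g-code, the solid's height is divided into equal slices at the stated Δz and each level perimeter traced with G1 moves after a G0 lift.

; perimeter-only toolpath
G21 ; units = mm
G90 ; absolute positioning
G28 ; home
; layer 1
G0 Z5.000
G0 X10.000 Y5.000
G1 X8.830 Y8.214
G1 X5.868 Y9.924
G1 X2.500 Y9.330
G1 X0.302 Y6.710
G1 X0.302 Y3.290
G1 X2.500 Y0.670
G1 X5.868 Y0.076
G1 X8.830 Y1.786
G1 X10.000 Y5.000
; layer 2
G0 Z10.000
G0 X10.000 Y5.000
G1 X8.830 Y8.214
G1 X5.868 Y9.924
G1 X2.500 Y9.330
G1 X0.302 Y6.710
G1 X0.302 Y3.290
G1 X2.500 Y0.670
G1 X5.868 Y0.076
G1 X8.830 Y1.786
G1 X10.000 Y5.000
; layer 3
G0 Z15.000
G0 X10.000 Y5.000
G1 X8.830 Y8.214
G1 X5.868 Y9.924
G1 X2.500 Y9.330
G1 X0.302 Y6.710
G1 X0.302 Y3.290
G1 X2.500 Y0.670
G1 X5.868 Y0.076
G1 X8.830 Y1.786
G1 X10.000 Y5.000
M2 ; end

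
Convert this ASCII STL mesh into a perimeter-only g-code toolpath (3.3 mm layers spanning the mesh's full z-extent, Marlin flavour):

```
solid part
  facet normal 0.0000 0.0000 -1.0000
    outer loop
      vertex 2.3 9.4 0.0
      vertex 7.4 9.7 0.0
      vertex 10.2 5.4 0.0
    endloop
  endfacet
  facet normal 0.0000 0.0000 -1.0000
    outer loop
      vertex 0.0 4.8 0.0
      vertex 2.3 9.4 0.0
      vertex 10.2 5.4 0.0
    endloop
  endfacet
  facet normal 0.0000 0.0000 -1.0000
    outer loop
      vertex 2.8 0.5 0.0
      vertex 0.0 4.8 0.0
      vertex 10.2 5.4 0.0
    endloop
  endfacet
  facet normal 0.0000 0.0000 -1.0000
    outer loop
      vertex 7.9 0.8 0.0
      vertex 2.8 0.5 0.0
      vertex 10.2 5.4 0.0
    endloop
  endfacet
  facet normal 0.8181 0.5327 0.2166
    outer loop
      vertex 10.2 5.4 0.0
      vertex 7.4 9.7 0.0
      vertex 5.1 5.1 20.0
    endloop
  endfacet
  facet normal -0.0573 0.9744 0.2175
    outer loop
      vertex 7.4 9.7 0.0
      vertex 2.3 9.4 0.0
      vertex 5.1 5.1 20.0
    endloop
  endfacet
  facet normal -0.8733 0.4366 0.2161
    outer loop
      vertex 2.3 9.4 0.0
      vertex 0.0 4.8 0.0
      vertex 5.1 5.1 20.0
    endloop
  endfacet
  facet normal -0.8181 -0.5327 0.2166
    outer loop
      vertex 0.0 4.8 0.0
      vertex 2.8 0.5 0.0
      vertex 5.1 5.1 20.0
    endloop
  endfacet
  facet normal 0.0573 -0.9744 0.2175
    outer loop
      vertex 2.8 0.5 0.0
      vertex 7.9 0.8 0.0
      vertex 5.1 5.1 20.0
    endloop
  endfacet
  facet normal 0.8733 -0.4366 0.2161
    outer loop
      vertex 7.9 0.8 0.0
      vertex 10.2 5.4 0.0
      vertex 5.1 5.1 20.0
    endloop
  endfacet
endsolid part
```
; perimeter-only toolpath
G21 ; units = mm
G90 ; absolute positioning
G28 ; home
; layer 1
G0 Z3.3
G0 X9.3 Y5.4
G1 X7.0 Y8.9
G1 X2.8 Y8.7
G1 X0.9 Y4.8
G1 X3.2 Y1.3
G1 X7.4 Y1.5
G1 X9.3 Y5.4
; layer 2
G0 Z6.7
G0 X8.5 Y5.3
G1 X6.6 Y8.2
G1 X3.2 Y8.0
G1 X1.7 Y4.9
G1 X3.6 Y2.0
G1 X7.0 Y2.2
G1 X8.5 Y5.3
; layer 3
G0 Z10.0
G0 X7.6 Y5.2
G1 X6.2 Y7.4
G1 X3.7 Y7.2
G1 X2.5 Y4.9
G1 X3.9 Y2.8
G1 X6.5 Y2.9
G1 X7.6 Y5.2
; layer 4
G0 Z13.3
G0 X6.8 Y5.2
G1 X5.9 Y6.6
G1 X4.2 Y6.5
G1 X3.4 Y5.0
G1 X4.3 Y3.6
G1 X6.0 Y3.7
G1 X6.8 Y5.2
; layer 5
G0 Z16.7
G0 X5.9 Y5.2
G1 X5.5 Y5.9
G1 X4.6 Y5.8
G1 X4.2 Y5.0
G1 X4.7 Y4.3
G1 X5.6 Y4.4
G1 X5.9 Y5.2
M2 ; end

The solid is a regular 6-sided pyramid, base circumscribed radius ≈ 5.1 mm, apex at z ≈ 20 mm. Slicing at Δz = 3.3 mm — 6 equal slices spanning the solid's height, so layer i sits at z = i·h/6 — gives 5 non-empty perimeters. Each is a 6-segment closed polygon; G0 lifts to the layer z and rapids to the start vertex, then G1 traces the edges. The cross-section shrinks linearly with z (the slice at the apex is degenerate and omitted).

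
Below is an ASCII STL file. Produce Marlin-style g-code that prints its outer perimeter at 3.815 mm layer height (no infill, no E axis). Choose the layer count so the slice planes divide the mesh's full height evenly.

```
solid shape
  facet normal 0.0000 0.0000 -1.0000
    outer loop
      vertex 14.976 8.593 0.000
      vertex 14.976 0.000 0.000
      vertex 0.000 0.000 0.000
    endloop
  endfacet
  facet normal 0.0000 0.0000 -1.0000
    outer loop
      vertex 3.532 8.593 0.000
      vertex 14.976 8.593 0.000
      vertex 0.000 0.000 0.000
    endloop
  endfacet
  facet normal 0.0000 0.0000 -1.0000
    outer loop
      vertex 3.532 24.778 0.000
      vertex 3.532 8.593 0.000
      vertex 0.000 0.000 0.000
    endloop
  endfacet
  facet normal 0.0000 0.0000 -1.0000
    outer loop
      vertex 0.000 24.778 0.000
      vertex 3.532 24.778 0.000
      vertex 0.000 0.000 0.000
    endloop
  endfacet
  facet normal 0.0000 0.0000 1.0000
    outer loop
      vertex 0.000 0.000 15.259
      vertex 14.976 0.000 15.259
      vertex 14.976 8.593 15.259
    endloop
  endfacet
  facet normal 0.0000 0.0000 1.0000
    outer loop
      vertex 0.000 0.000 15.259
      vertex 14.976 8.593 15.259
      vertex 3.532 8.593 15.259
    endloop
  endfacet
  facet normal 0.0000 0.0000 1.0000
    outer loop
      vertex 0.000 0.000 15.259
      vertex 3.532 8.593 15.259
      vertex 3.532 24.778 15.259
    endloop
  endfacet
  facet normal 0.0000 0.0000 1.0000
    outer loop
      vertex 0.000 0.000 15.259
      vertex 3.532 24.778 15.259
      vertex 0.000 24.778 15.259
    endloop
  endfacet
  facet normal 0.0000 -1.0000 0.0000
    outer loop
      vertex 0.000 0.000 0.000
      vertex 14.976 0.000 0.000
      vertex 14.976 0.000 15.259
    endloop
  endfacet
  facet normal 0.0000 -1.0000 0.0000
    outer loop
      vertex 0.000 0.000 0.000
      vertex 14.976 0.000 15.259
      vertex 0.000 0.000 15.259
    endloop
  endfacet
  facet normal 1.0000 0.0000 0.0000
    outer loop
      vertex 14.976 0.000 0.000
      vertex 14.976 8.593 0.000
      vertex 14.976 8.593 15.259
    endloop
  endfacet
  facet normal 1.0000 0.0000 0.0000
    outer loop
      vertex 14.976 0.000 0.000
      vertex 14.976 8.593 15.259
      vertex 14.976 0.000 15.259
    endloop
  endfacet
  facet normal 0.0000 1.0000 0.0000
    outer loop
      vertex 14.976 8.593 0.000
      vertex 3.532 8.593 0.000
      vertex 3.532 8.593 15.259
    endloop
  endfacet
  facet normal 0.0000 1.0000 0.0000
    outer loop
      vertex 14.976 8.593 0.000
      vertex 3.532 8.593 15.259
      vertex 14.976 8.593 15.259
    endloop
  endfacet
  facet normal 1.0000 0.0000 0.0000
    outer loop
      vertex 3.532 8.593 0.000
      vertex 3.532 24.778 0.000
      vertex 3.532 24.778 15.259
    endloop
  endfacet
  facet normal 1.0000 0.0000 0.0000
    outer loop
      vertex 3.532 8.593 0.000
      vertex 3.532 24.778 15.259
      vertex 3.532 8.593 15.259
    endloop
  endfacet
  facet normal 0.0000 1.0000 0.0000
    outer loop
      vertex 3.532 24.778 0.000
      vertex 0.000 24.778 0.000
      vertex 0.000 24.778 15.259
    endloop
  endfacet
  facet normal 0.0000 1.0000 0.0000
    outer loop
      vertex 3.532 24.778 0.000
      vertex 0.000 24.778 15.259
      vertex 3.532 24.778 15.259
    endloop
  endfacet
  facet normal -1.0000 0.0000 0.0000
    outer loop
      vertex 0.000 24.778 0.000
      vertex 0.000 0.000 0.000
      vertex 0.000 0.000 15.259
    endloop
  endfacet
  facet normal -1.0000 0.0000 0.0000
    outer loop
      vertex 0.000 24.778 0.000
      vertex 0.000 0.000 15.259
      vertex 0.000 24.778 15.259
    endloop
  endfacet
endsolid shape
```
; perimeter-only toolpath
G21 ; units = mm
G90 ; absolute positioning
G28 ; home
; layer 1
G0 Z3.815
G0 X0.000 Y0.000
G1 X14.976 Y0.000
G1 X14.976 Y8.593
G1 X3.532 Y8.593
G1 X3.532 Y24.778
G1 X0.000 Y24.778
G1 X0.000 Y0.000
; layer 2
G0 Z7.630
G0 X0.000 Y0.000
G1 X14.976 Y0.000
G1 X14.976 Y8.593
G1 X3.532 Y8.593
G1 X3.532 Y24.778
G1 X0.000 Y24.778
G1 X0.000 Y0.000
; layer 3
G0 Z11.444
G0 X0.000 Y0.000
G1 X14.976 Y0.000
G1 X14.976 Y8.593
G1 X3.532 Y8.593
G1 X3.532 Y24.778
G1 X0.000 Y24.778
G1 X0.000 Y0.000
; layer 4
G0 Z15.259
G0 X0.000 Y0.000
G1 X14.976 Y0.000
G1 X14.976 Y8.593
G1 X3.532 Y8.593
G1 X3.532 Y24.778
G1 X0.000 Y24.778
G1 X0.000 Y0.000
M2 ; end

The solid is an L-shaped prism: outer 15 × 24.8 mm, arm thicknesses ≈ 8.59 mm (horizontal) and 3.53 mm (vertical), extruded 15.3 mm in z. Slicing at Δz = 3.815 mm — 4 equal slices spanning the solid's height, so layer i sits at z = i·h/4 — gives 4 non-empty perimeters. Each is a 6-segment closed polygon; G0 lifts to the layer z and rapids to the start vertex, then G1 traces the edges.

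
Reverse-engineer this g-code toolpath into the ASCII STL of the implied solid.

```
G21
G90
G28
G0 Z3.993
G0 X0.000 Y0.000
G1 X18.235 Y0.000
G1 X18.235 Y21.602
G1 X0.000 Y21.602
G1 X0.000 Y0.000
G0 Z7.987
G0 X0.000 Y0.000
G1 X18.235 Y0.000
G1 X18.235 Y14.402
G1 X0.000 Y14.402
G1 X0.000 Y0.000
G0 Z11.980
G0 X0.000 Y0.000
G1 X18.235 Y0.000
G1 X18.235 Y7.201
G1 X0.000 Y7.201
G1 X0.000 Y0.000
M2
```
solid part
  facet normal 0.0000 0.0000 -1.0000
    outer loop
      vertex 18.235 28.803 0.000
      vertex 18.235 0.000 0.000
      vertex 0.000 0.000 0.000
    endloop
  endfacet
  facet normal 0.0000 0.0000 -1.0000
    outer loop
      vertex 0.000 28.803 0.000
      vertex 18.235 28.803 0.000
      vertex 0.000 0.000 0.000
    endloop
  endfacet
  facet normal 0.0000 -1.0000 0.0000
    outer loop
      vertex 0.000 0.000 0.000
      vertex 18.235 0.000 0.000
      vertex 18.235 0.000 15.973
    endloop
  endfacet
  facet normal 0.0000 -1.0000 0.0000
    outer loop
      vertex 0.000 0.000 0.000
      vertex 18.235 0.000 15.973
      vertex 0.000 0.000 15.973
    endloop
  endfacet
  facet normal 0.0000 0.4850 0.8745
    outer loop
      vertex 0.000 0.000 15.973
      vertex 18.235 0.000 15.973
      vertex 18.235 28.803 0.000
    endloop
  endfacet
  facet normal 0.0000 0.4850 0.8745
    outer loop
      vertex 0.000 0.000 15.973
      vertex 18.235 28.803 0.000
      vertex 0.000 28.803 0.000
    endloop
  endfacet
  facet normal -1.0000 0.0000 0.0000
    outer loop
      vertex 0.000 0.000 15.973
      vertex 0.000 28.803 0.000
      vertex 0.000 0.000 0.000
    endloop
  endfacet
  facet normal 1.0000 0.0000 0.0000
    outer loop
      vertex 18.235 0.000 0.000
      vertex 18.235 28.803 0.000
      vertex 18.235 0.000 15.973
    endloop
  endfacet
endsolid part

The G0 Z moves step by Δz≈3.993 mm. The G1 loops shrink linearly with z, so the solid tapers from its base footprint up to z≈16. Closing with a flat bottom cap and the tapered top and triangulating gives 8 facets — a wedge (ramp): 18.2 × 28.8 mm base, rising to 16 mm along the y=0 edge and sloping linearly to z=0 at y=28.8.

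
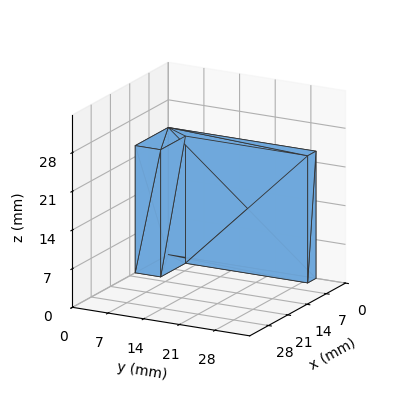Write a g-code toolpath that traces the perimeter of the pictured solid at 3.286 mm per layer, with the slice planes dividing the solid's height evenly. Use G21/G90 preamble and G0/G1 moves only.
Reading the render: the shape is an L-shaped prism: outer 12 × 29 mm, arm thicknesses ≈ 5 mm (horizontal) and 3 mm (vertical), extruded 23 mm in z (dimensions read to the nearest mm from the axis ticks). For the g-code, the solid's height is divided into equal slices at the stated Δz and each level perimeter traced with G1 moves after a G0 lift.

; perimeter-only toolpath
G21 ; units = mm
G90 ; absolute positioning
G28 ; home
; layer 1
G0 Z3.286
G0 X0.000 Y0.000
G1 X12.000 Y0.000
G1 X12.000 Y5.000
G1 X3.000 Y5.000
G1 X3.000 Y29.000
G1 X0.000 Y29.000
G1 X0.000 Y0.000
; layer 2
G0 Z6.571
G0 X0.000 Y0.000
G1 X12.000 Y0.000
G1 X12.000 Y5.000
G1 X3.000 Y5.000
G1 X3.000 Y29.000
G1 X0.000 Y29.000
G1 X0.000 Y0.000
; layer 3
G0 Z9.857
G0 X0.000 Y0.000
G1 X12.000 Y0.000
G1 X12.000 Y5.000
G1 X3.000 Y5.000
G1 X3.000 Y29.000
G1 X0.000 Y29.000
G1 X0.000 Y0.000
; layer 4
G0 Z13.143
G0 X0.000 Y0.000
G1 X12.000 Y0.000
G1 X12.000 Y5.000
G1 X3.000 Y5.000
G1 X3.000 Y29.000
G1 X0.000 Y29.000
G1 X0.000 Y0.000
; layer 5
G0 Z16.429
G0 X0.000 Y0.000
G1 X12.000 Y0.000
G1 X12.000 Y5.000
G1 X3.000 Y5.000
G1 X3.000 Y29.000
G1 X0.000 Y29.000
G1 X0.000 Y0.000
; layer 6
G0 Z19.714
G0 X0.000 Y0.000
G1 X12.000 Y0.000
G1 X12.000 Y5.000
G1 X3.000 Y5.000
G1 X3.000 Y29.000
G1 X0.000 Y29.000
G1 X0.000 Y0.000
; layer 7
G0 Z23.000
G0 X0.000 Y0.000
G1 X12.000 Y0.000
G1 X12.000 Y5.000
G1 X3.000 Y5.000
G1 X3.000 Y29.000
G1 X0.000 Y29.000
G1 X0.000 Y0.000
M2 ; end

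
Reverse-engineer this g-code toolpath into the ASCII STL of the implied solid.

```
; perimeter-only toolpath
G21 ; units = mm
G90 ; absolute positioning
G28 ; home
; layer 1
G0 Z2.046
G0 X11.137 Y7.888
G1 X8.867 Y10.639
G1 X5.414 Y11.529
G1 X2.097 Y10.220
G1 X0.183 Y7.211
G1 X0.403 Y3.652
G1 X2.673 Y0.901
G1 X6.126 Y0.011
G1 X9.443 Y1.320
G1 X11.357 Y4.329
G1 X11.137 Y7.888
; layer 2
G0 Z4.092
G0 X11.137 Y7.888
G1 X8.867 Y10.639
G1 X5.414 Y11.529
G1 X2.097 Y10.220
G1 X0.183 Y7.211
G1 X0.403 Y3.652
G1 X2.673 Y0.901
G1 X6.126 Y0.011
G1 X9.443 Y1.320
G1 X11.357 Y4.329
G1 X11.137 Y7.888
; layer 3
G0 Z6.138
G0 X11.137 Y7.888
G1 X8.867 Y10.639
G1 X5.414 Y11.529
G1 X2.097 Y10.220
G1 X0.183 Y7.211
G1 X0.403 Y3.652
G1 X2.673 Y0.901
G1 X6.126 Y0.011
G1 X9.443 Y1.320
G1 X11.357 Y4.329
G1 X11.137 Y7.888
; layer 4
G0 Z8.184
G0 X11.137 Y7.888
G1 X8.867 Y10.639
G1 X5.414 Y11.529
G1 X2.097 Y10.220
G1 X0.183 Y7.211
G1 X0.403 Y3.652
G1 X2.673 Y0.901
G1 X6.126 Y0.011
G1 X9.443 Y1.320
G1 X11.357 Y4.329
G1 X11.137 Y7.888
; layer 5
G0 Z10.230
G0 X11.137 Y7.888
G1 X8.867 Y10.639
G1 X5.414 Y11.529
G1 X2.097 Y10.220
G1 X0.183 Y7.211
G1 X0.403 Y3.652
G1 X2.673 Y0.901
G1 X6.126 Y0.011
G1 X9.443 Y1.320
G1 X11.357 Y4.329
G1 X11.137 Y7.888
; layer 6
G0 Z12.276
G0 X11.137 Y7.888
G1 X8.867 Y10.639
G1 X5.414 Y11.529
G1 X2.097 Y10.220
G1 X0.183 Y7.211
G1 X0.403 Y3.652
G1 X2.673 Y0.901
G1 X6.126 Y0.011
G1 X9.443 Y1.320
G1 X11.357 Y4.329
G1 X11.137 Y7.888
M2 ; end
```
solid part
  facet normal 0.0000 0.0000 -1.0000
    outer loop
      vertex 5.414 11.529 0.000
      vertex 8.867 10.639 0.000
      vertex 11.137 7.888 0.000
    endloop
  endfacet
  facet normal 0.0000 0.0000 -1.0000
    outer loop
      vertex 2.097 10.220 0.000
      vertex 5.414 11.529 0.000
      vertex 11.137 7.888 0.000
    endloop
  endfacet
  facet normal 0.0000 0.0000 -1.0000
    outer loop
      vertex 0.183 7.211 0.000
      vertex 2.097 10.220 0.000
      vertex 11.137 7.888 0.000
    endloop
  endfacet
  facet normal 0.0000 0.0000 -1.0000
    outer loop
      vertex 0.403 3.652 0.000
      vertex 0.183 7.211 0.000
      vertex 11.137 7.888 0.000
    endloop
  endfacet
  facet normal 0.0000 0.0000 -1.0000
    outer loop
      vertex 2.673 0.901 0.000
      vertex 0.403 3.652 0.000
      vertex 11.137 7.888 0.000
    endloop
  endfacet
  facet normal 0.0000 0.0000 -1.0000
    outer loop
      vertex 6.126 0.011 0.000
      vertex 2.673 0.901 0.000
      vertex 11.137 7.888 0.000
    endloop
  endfacet
  facet normal 0.0000 0.0000 -1.0000
    outer loop
      vertex 9.443 1.320 0.000
      vertex 6.126 0.011 0.000
      vertex 11.137 7.888 0.000
    endloop
  endfacet
  facet normal 0.0000 0.0000 -1.0000
    outer loop
      vertex 11.357 4.329 0.000
      vertex 9.443 1.320 0.000
      vertex 11.137 7.888 0.000
    endloop
  endfacet
  facet normal 0.0000 0.0000 1.0000
    outer loop
      vertex 11.137 7.888 12.276
      vertex 8.867 10.639 12.276
      vertex 5.414 11.529 12.276
    endloop
  endfacet
  facet normal 0.0000 0.0000 1.0000
    outer loop
      vertex 11.137 7.888 12.276
      vertex 5.414 11.529 12.276
      vertex 2.097 10.220 12.276
    endloop
  endfacet
  facet normal 0.0000 0.0000 1.0000
    outer loop
      vertex 11.137 7.888 12.276
      vertex 2.097 10.220 12.276
      vertex 0.183 7.211 12.276
    endloop
  endfacet
  facet normal 0.0000 0.0000 1.0000
    outer loop
      vertex 11.137 7.888 12.276
      vertex 0.183 7.211 12.276
      vertex 0.403 3.652 12.276
    endloop
  endfacet
  facet normal 0.0000 0.0000 1.0000
    outer loop
      vertex 11.137 7.888 12.276
      vertex 0.403 3.652 12.276
      vertex 2.673 0.901 12.276
    endloop
  endfacet
  facet normal 0.0000 0.0000 1.0000
    outer loop
      vertex 11.137 7.888 12.276
      vertex 2.673 0.901 12.276
      vertex 6.126 0.011 12.276
    endloop
  endfacet
  facet normal 0.0000 0.0000 1.0000
    outer loop
      vertex 11.137 7.888 12.276
      vertex 6.126 0.011 12.276
      vertex 9.443 1.320 12.276
    endloop
  endfacet
  facet normal 0.0000 0.0000 1.0000
    outer loop
      vertex 11.137 7.888 12.276
      vertex 9.443 1.320 12.276
      vertex 11.357 4.329 12.276
    endloop
  endfacet
  facet normal 0.7713 0.6365 0.0000
    outer loop
      vertex 11.137 7.888 0.000
      vertex 8.867 10.639 0.000
      vertex 8.867 10.639 12.276
    endloop
  endfacet
  facet normal 0.7713 0.6365 0.0000
    outer loop
      vertex 11.137 7.888 0.000
      vertex 8.867 10.639 12.276
      vertex 11.137 7.888 12.276
    endloop
  endfacet
  facet normal 0.2496 0.9684 0.0000
    outer loop
      vertex 8.867 10.639 0.000
      vertex 5.414 11.529 0.000
      vertex 5.414 11.529 12.276
    endloop
  endfacet
  facet normal 0.2496 0.9684 0.0000
    outer loop
      vertex 8.867 10.639 0.000
      vertex 5.414 11.529 12.276
      vertex 8.867 10.639 12.276
    endloop
  endfacet
  facet normal -0.3671 0.9302 0.0000
    outer loop
      vertex 5.414 11.529 0.000
      vertex 2.097 10.220 0.000
      vertex 2.097 10.220 12.276
    endloop
  endfacet
  facet normal -0.3671 0.9302 0.0000
    outer loop
      vertex 5.414 11.529 0.000
      vertex 2.097 10.220 12.276
      vertex 5.414 11.529 12.276
    endloop
  endfacet
  facet normal -0.8438 0.5367 0.0000
    outer loop
      vertex 2.097 10.220 0.000
      vertex 0.183 7.211 0.000
      vertex 0.183 7.211 12.276
    endloop
  endfacet
  facet normal -0.8438 0.5367 0.0000
    outer loop
      vertex 2.097 10.220 0.000
      vertex 0.183 7.211 12.276
      vertex 2.097 10.220 12.276
    endloop
  endfacet
  facet normal -0.9981 -0.0617 0.0000
    outer loop
      vertex 0.183 7.211 0.000
      vertex 0.403 3.652 0.000
      vertex 0.403 3.652 12.276
    endloop
  endfacet
  facet normal -0.9981 -0.0617 0.0000
    outer loop
      vertex 0.183 7.211 0.000
      vertex 0.403 3.652 12.276
      vertex 0.183 7.211 12.276
    endloop
  endfacet
  facet normal -0.7713 -0.6365 0.0000
    outer loop
      vertex 0.403 3.652 0.000
      vertex 2.673 0.901 0.000
      vertex 2.673 0.901 12.276
    endloop
  endfacet
  facet normal -0.7713 -0.6365 0.0000
    outer loop
      vertex 0.403 3.652 0.000
      vertex 2.673 0.901 12.276
      vertex 0.403 3.652 12.276
    endloop
  endfacet
  facet normal -0.2496 -0.9684 0.0000
    outer loop
      vertex 2.673 0.901 0.000
      vertex 6.126 0.011 0.000
      vertex 6.126 0.011 12.276
    endloop
  endfacet
  facet normal -0.2496 -0.9684 0.0000
    outer loop
      vertex 2.673 0.901 0.000
      vertex 6.126 0.011 12.276
      vertex 2.673 0.901 12.276
    endloop
  endfacet
  facet normal 0.3671 -0.9302 0.0000
    outer loop
      vertex 6.126 0.011 0.000
      vertex 9.443 1.320 0.000
      vertex 9.443 1.320 12.276
    endloop
  endfacet
  facet normal 0.3671 -0.9302 0.0000
    outer loop
      vertex 6.126 0.011 0.000
      vertex 9.443 1.320 12.276
      vertex 6.126 0.011 12.276
    endloop
  endfacet
  facet normal 0.8438 -0.5367 0.0000
    outer loop
      vertex 9.443 1.320 0.000
      vertex 11.357 4.329 0.000
      vertex 11.357 4.329 12.276
    endloop
  endfacet
  facet normal 0.8438 -0.5367 0.0000
    outer loop
      vertex 9.443 1.320 0.000
      vertex 11.357 4.329 12.276
      vertex 9.443 1.320 12.276
    endloop
  endfacet
  facet normal 0.9981 0.0617 0.0000
    outer loop
      vertex 11.357 4.329 0.000
      vertex 11.137 7.888 0.000
      vertex 11.137 7.888 12.276
    endloop
  endfacet
  facet normal 0.9981 0.0617 0.0000
    outer loop
      vertex 11.357 4.329 0.000
      vertex 11.137 7.888 12.276
      vertex 11.357 4.329 12.276
    endloop
  endfacet
endsolid part

The G0 Z moves step by Δz≈2.046 mm. Every layer's G1 loop is the same polygon, so the solid is a straight extrusion of it from z=0 to z≈12.3. Closing with flat bottom and top caps and triangulating gives 36 facets — a regular 10-sided prism (a cylinder approximated with 10 flat sides), circumscribed radius ≈ 5.77 mm, height ≈ 12.3 mm.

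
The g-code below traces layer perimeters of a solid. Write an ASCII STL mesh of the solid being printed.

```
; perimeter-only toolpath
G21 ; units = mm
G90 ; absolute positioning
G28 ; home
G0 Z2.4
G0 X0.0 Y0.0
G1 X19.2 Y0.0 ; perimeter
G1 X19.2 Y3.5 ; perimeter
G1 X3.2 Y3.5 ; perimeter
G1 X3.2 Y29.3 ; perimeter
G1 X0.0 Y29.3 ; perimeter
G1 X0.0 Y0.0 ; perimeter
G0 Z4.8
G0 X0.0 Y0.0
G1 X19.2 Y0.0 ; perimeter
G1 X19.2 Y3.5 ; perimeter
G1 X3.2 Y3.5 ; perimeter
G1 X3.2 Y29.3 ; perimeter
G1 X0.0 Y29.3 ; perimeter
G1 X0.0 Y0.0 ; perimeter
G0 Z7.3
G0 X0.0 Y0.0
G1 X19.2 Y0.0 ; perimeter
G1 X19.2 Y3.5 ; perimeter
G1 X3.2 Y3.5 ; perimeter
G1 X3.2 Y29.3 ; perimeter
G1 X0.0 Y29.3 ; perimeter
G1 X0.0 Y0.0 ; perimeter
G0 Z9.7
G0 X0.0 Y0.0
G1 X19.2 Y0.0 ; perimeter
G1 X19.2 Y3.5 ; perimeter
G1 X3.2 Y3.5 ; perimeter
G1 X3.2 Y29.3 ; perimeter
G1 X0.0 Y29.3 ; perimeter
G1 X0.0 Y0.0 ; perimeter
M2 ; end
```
solid part
  facet normal 0.0000 0.0000 -1.0000
    outer loop
      vertex 19.2 3.5 0.0
      vertex 19.2 0.0 0.0
      vertex 0.0 0.0 0.0
    endloop
  endfacet
  facet normal 0.0000 0.0000 -1.0000
    outer loop
      vertex 3.2 3.5 0.0
      vertex 19.2 3.5 0.0
      vertex 0.0 0.0 0.0
    endloop
  endfacet
  facet normal 0.0000 0.0000 -1.0000
    outer loop
      vertex 3.2 29.3 0.0
      vertex 3.2 3.5 0.0
      vertex 0.0 0.0 0.0
    endloop
  endfacet
  facet normal 0.0000 0.0000 -1.0000
    outer loop
      vertex 0.0 29.3 0.0
      vertex 3.2 29.3 0.0
      vertex 0.0 0.0 0.0
    endloop
  endfacet
  facet normal 0.0000 0.0000 1.0000
    outer loop
      vertex 0.0 0.0 9.7
      vertex 19.2 0.0 9.7
      vertex 19.2 3.5 9.7
    endloop
  endfacet
  facet normal 0.0000 0.0000 1.0000
    outer loop
      vertex 0.0 0.0 9.7
      vertex 19.2 3.5 9.7
      vertex 3.2 3.5 9.7
    endloop
  endfacet
  facet normal 0.0000 0.0000 1.0000
    outer loop
      vertex 0.0 0.0 9.7
      vertex 3.2 3.5 9.7
      vertex 3.2 29.3 9.7
    endloop
  endfacet
  facet normal 0.0000 0.0000 1.0000
    outer loop
      vertex 0.0 0.0 9.7
      vertex 3.2 29.3 9.7
      vertex 0.0 29.3 9.7
    endloop
  endfacet
  facet normal 0.0000 -1.0000 0.0000
    outer loop
      vertex 0.0 0.0 0.0
      vertex 19.2 0.0 0.0
      vertex 19.2 0.0 9.7
    endloop
  endfacet
  facet normal 0.0000 -1.0000 0.0000
    outer loop
      vertex 0.0 0.0 0.0
      vertex 19.2 0.0 9.7
      vertex 0.0 0.0 9.7
    endloop
  endfacet
  facet normal 1.0000 0.0000 0.0000
    outer loop
      vertex 19.2 0.0 0.0
      vertex 19.2 3.5 0.0
      vertex 19.2 3.5 9.7
    endloop
  endfacet
  facet normal 1.0000 0.0000 0.0000
    outer loop
      vertex 19.2 0.0 0.0
      vertex 19.2 3.5 9.7
      vertex 19.2 0.0 9.7
    endloop
  endfacet
  facet normal 0.0000 1.0000 0.0000
    outer loop
      vertex 19.2 3.5 0.0
      vertex 3.2 3.5 0.0
      vertex 3.2 3.5 9.7
    endloop
  endfacet
  facet normal 0.0000 1.0000 0.0000
    outer loop
      vertex 19.2 3.5 0.0
      vertex 3.2 3.5 9.7
      vertex 19.2 3.5 9.7
    endloop
  endfacet
  facet normal 1.0000 0.0000 0.0000
    outer loop
      vertex 3.2 3.5 0.0
      vertex 3.2 29.3 0.0
      vertex 3.2 29.3 9.7
    endloop
  endfacet
  facet normal 1.0000 0.0000 0.0000
    outer loop
      vertex 3.2 3.5 0.0
      vertex 3.2 29.3 9.7
      vertex 3.2 3.5 9.7
    endloop
  endfacet
  facet normal 0.0000 1.0000 0.0000
    outer loop
      vertex 3.2 29.3 0.0
      vertex 0.0 29.3 0.0
      vertex 0.0 29.3 9.7
    endloop
  endfacet
  facet normal 0.0000 1.0000 0.0000
    outer loop
      vertex 3.2 29.3 0.0
      vertex 0.0 29.3 9.7
      vertex 3.2 29.3 9.7
    endloop
  endfacet
  facet normal -1.0000 0.0000 0.0000
    outer loop
      vertex 0.0 29.3 0.0
      vertex 0.0 0.0 0.0
      vertex 0.0 0.0 9.7
    endloop
  endfacet
  facet normal -1.0000 0.0000 0.0000
    outer loop
      vertex 0.0 29.3 0.0
      vertex 0.0 0.0 9.7
      vertex 0.0 29.3 9.7
    endloop
  endfacet
endsolid part

The G0 Z moves step by Δz≈2.4 mm. Every layer's G1 loop is the same polygon, so the solid is a straight extrusion of it from z=0 to z≈9.7. Closing with flat bottom and top caps and triangulating gives 20 facets — an L-shaped prism: outer 19.2 × 29.3 mm, arm thicknesses ≈ 3.5 mm (horizontal) and 3.2 mm (vertical), extruded 9.7 mm in z.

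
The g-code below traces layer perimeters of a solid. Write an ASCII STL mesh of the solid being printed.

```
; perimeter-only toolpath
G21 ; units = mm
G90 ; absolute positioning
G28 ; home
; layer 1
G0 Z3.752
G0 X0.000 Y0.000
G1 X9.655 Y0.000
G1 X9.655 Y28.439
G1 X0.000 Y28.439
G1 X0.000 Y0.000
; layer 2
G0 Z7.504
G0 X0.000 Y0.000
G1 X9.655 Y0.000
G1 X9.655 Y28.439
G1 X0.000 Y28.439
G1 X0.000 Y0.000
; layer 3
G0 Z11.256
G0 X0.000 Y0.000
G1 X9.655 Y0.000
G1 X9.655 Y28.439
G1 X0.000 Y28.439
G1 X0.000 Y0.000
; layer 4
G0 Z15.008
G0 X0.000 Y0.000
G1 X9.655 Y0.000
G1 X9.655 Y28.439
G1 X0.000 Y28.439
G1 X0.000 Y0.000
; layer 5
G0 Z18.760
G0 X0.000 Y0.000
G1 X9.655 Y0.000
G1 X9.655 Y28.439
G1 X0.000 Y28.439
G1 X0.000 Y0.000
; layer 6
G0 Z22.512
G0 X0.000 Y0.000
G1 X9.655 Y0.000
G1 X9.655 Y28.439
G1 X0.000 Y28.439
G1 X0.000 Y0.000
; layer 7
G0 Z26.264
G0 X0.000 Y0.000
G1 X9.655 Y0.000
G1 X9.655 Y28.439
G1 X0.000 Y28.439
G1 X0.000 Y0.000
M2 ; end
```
solid part
  facet normal 0.0000 0.0000 -1.0000
    outer loop
      vertex 9.655 28.439 0.000
      vertex 9.655 0.000 0.000
      vertex 0.000 0.000 0.000
    endloop
  endfacet
  facet normal 0.0000 0.0000 -1.0000
    outer loop
      vertex 0.000 28.439 0.000
      vertex 9.655 28.439 0.000
      vertex 0.000 0.000 0.000
    endloop
  endfacet
  facet normal 0.0000 0.0000 1.0000
    outer loop
      vertex 0.000 0.000 26.264
      vertex 9.655 0.000 26.264
      vertex 9.655 28.439 26.264
    endloop
  endfacet
  facet normal 0.0000 0.0000 1.0000
    outer loop
      vertex 0.000 0.000 26.264
      vertex 9.655 28.439 26.264
      vertex 0.000 28.439 26.264
    endloop
  endfacet
  facet normal 0.0000 -1.0000 0.0000
    outer loop
      vertex 0.000 0.000 0.000
      vertex 9.655 0.000 0.000
      vertex 9.655 0.000 26.264
    endloop
  endfacet
  facet normal 0.0000 -1.0000 0.0000
    outer loop
      vertex 0.000 0.000 0.000
      vertex 9.655 0.000 26.264
      vertex 0.000 0.000 26.264
    endloop
  endfacet
  facet normal 0.0000 1.0000 0.0000
    outer loop
      vertex 9.655 28.439 26.264
      vertex 9.655 28.439 0.000
      vertex 0.000 28.439 0.000
    endloop
  endfacet
  facet normal 0.0000 1.0000 0.0000
    outer loop
      vertex 0.000 28.439 26.264
      vertex 9.655 28.439 26.264
      vertex 0.000 28.439 0.000
    endloop
  endfacet
  facet normal -1.0000 0.0000 0.0000
    outer loop
      vertex 0.000 28.439 26.264
      vertex 0.000 28.439 0.000
      vertex 0.000 0.000 0.000
    endloop
  endfacet
  facet normal -1.0000 0.0000 0.0000
    outer loop
      vertex 0.000 0.000 26.264
      vertex 0.000 28.439 26.264
      vertex 0.000 0.000 0.000
    endloop
  endfacet
  facet normal 1.0000 0.0000 0.0000
    outer loop
      vertex 9.655 0.000 0.000
      vertex 9.655 28.439 0.000
      vertex 9.655 28.439 26.264
    endloop
  endfacet
  facet normal 1.0000 0.0000 0.0000
    outer loop
      vertex 9.655 0.000 0.000
      vertex 9.655 28.439 26.264
      vertex 9.655 0.000 26.264
    endloop
  endfacet
endsolid part

The G0 Z moves step by Δz≈3.752 mm. Every layer's G1 loop is the same polygon, so the solid is a straight extrusion of it from z=0 to z≈26.3. Closing with flat bottom and top caps and triangulating gives 12 facets — a rectangular box, roughly 9.65 × 28.4 mm footprint and 26.3 mm tall.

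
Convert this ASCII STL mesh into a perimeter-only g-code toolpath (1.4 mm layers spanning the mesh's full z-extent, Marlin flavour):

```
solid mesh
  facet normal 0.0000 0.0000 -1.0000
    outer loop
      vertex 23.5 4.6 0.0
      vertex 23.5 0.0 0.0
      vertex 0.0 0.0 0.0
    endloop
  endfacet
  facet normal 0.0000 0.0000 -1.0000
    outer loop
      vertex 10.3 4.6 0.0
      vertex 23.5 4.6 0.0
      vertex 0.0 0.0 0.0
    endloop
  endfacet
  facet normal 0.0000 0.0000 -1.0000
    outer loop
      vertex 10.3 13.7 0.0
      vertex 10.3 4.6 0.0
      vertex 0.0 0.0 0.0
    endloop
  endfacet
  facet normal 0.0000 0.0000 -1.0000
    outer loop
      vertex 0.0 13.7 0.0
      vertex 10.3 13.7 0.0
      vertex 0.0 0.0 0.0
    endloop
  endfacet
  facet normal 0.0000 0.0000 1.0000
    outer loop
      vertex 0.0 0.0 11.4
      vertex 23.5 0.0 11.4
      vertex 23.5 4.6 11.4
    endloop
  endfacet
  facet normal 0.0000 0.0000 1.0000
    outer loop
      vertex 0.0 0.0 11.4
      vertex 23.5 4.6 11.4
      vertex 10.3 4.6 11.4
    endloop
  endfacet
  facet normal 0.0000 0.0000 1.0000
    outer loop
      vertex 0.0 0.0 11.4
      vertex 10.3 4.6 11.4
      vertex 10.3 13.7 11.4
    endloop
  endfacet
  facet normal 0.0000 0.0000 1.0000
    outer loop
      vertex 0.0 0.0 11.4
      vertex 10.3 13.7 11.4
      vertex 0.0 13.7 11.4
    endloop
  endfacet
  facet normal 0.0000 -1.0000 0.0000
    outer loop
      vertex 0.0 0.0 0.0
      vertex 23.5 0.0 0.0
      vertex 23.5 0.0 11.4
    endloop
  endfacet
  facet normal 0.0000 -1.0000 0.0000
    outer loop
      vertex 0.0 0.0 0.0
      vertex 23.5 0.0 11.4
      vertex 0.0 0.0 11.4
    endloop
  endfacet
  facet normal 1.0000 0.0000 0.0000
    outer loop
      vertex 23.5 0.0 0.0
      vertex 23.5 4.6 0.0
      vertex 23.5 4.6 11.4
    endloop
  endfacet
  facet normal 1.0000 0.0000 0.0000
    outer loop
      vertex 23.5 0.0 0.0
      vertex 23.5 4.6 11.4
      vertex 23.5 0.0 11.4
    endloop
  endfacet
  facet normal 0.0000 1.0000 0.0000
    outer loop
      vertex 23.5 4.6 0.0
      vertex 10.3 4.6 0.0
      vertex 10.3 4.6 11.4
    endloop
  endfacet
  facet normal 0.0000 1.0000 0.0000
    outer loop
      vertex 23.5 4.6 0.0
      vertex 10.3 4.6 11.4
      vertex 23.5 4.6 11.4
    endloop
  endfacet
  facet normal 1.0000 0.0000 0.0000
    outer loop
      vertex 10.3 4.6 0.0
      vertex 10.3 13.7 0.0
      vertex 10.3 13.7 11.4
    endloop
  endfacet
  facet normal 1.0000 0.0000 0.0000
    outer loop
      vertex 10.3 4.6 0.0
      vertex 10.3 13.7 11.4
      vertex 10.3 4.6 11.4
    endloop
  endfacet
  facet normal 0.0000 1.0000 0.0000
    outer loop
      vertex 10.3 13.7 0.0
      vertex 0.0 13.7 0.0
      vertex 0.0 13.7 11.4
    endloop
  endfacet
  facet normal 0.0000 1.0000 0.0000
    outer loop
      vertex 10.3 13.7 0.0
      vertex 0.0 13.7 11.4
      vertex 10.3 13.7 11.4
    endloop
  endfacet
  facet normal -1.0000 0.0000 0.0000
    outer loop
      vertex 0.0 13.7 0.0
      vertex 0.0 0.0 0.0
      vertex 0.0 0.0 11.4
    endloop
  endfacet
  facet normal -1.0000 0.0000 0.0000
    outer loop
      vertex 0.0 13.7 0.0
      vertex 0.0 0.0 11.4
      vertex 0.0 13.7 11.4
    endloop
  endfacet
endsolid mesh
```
; perimeter-only toolpath
G21 ; units = mm
G90 ; absolute positioning
G28 ; home
; layer 1
G0 Z1.4
G0 X0.0 Y0.0
G1 X23.5 Y0.0
G1 X23.5 Y4.6
G1 X10.3 Y4.6
G1 X10.3 Y13.7
G1 X0.0 Y13.7
G1 X0.0 Y0.0
; layer 2
G0 Z2.9
G0 X0.0 Y0.0
G1 X23.5 Y0.0
G1 X23.5 Y4.6
G1 X10.3 Y4.6
G1 X10.3 Y13.7
G1 X0.0 Y13.7
G1 X0.0 Y0.0
; layer 3
G0 Z4.3
G0 X0.0 Y0.0
G1 X23.5 Y0.0
G1 X23.5 Y4.6
G1 X10.3 Y4.6
G1 X10.3 Y13.7
G1 X0.0 Y13.7
G1 X0.0 Y0.0
; layer 4
G0 Z5.7
G0 X0.0 Y0.0
G1 X23.5 Y0.0
G1 X23.5 Y4.6
G1 X10.3 Y4.6
G1 X10.3 Y13.7
G1 X0.0 Y13.7
G1 X0.0 Y0.0
; layer 5
G0 Z7.1
G0 X0.0 Y0.0
G1 X23.5 Y0.0
G1 X23.5 Y4.6
G1 X10.3 Y4.6
G1 X10.3 Y13.7
G1 X0.0 Y13.7
G1 X0.0 Y0.0
; layer 6
G0 Z8.6
G0 X0.0 Y0.0
G1 X23.5 Y0.0
G1 X23.5 Y4.6
G1 X10.3 Y4.6
G1 X10.3 Y13.7
G1 X0.0 Y13.7
G1 X0.0 Y0.0
; layer 7
G0 Z10.0
G0 X0.0 Y0.0
G1 X23.5 Y0.0
G1 X23.5 Y4.6
G1 X10.3 Y4.6
G1 X10.3 Y13.7
G1 X0.0 Y13.7
G1 X0.0 Y0.0
; layer 8
G0 Z11.4
G0 X0.0 Y0.0
G1 X23.5 Y0.0
G1 X23.5 Y4.6
G1 X10.3 Y4.6
G1 X10.3 Y13.7
G1 X0.0 Y13.7
G1 X0.0 Y0.0
M2 ; end

The solid is an L-shaped prism: outer 23.5 × 13.7 mm, arm thicknesses ≈ 4.6 mm (horizontal) and 10.3 mm (vertical), extruded 11.4 mm in z. Slicing at Δz = 1.4 mm — 8 equal slices spanning the solid's height, so layer i sits at z = i·h/8 — gives 8 non-empty perimeters. Each is a 6-segment closed polygon; G0 lifts to the layer z and rapids to the start vertex, then G1 traces the edges.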